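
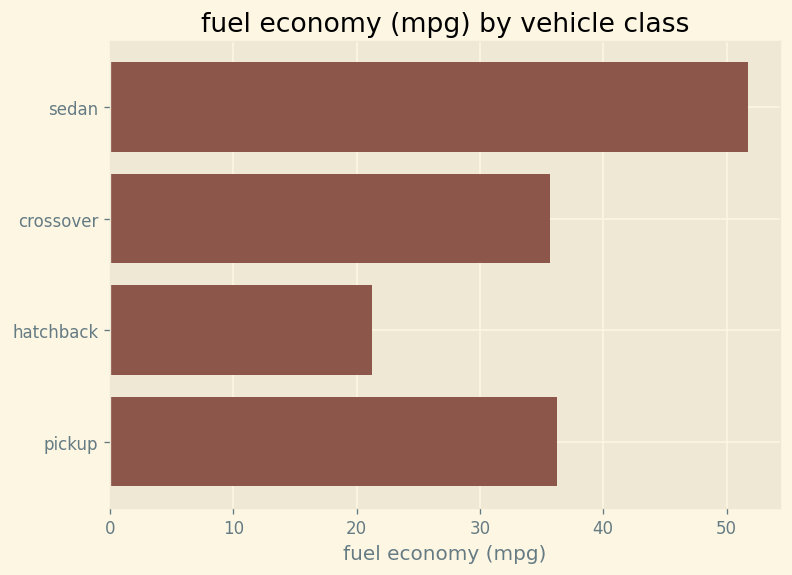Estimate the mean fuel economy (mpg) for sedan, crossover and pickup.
(50 + 35 + 35) / 3 ≈ 40.

≈ 40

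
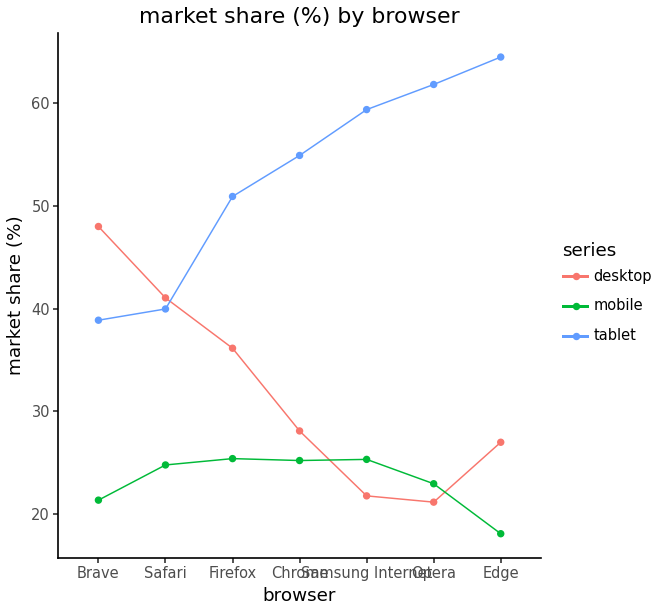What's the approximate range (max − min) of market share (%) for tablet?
≈ 25

Max Edge ≈ 65, min Brave ≈ 40; range ≈ 25.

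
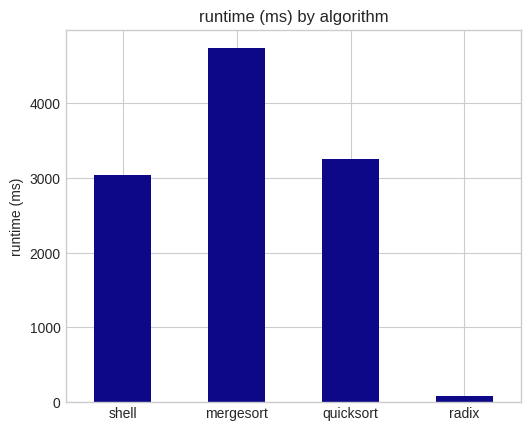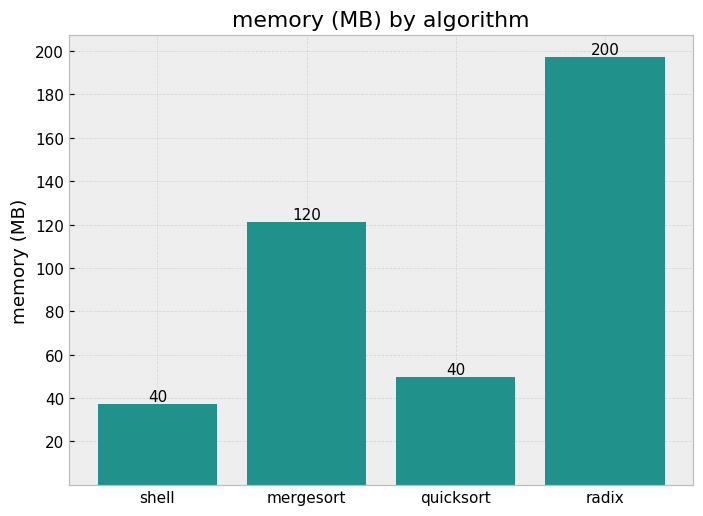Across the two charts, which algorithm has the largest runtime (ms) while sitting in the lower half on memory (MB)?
quicksort

Chart 2 median memory (MB) ≈ 80; below-median algorithms: shell, quicksort. Among those, quicksort has the highest runtime (ms) (≈ 3500).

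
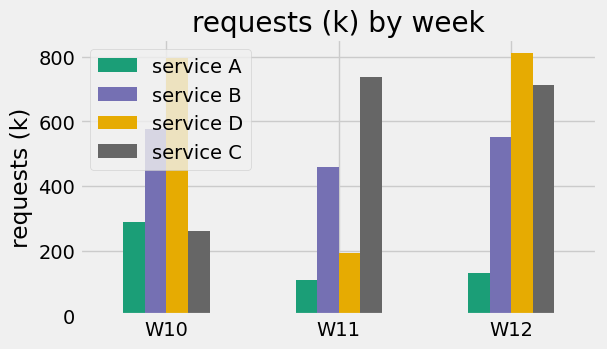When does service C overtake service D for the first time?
W11

W10: service C ≈ 300 vs service D ≈ 800 (not yet); W11: service C ≈ 700 vs service D ≈ 200 (first crossover).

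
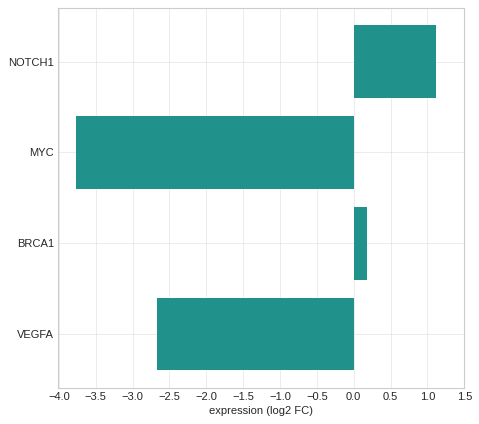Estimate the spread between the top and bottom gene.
≈ 5.0

Max NOTCH1 ≈ 1.0, min MYC ≈ -4.0; range ≈ 5.0.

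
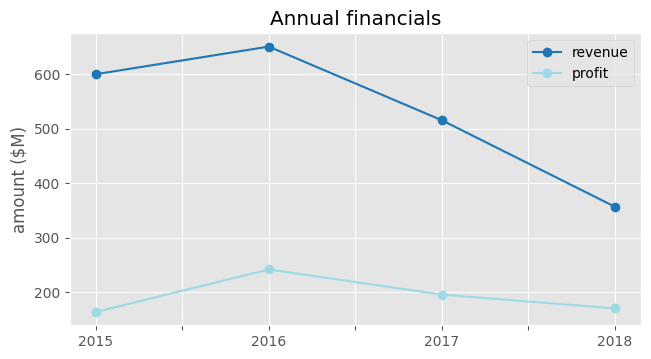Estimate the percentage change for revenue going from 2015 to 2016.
2015 ≈ 600, 2016 ≈ 650; (650 − 600) / 600 ≈ +8.3%.

≈ +8.3%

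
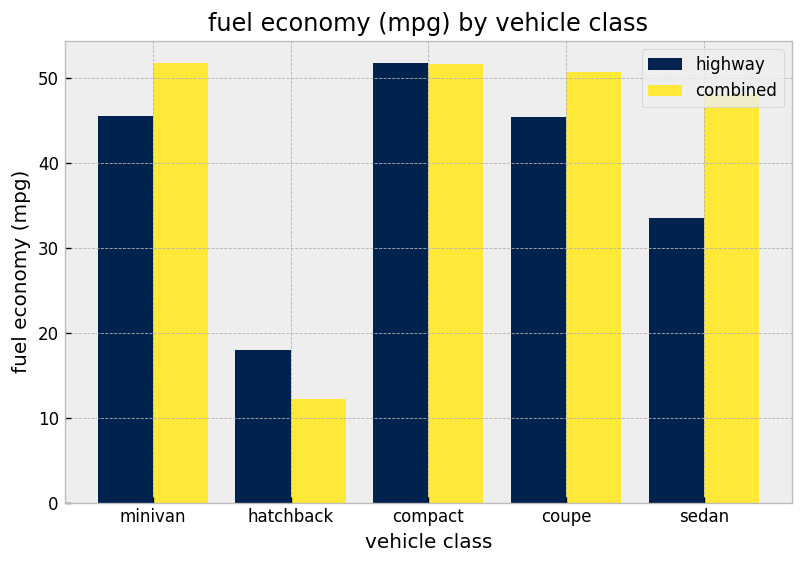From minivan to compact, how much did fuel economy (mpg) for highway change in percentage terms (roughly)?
minivan ≈ 45, compact ≈ 50; (50 − 45) / 45 ≈ +11.1%.

≈ +11.1%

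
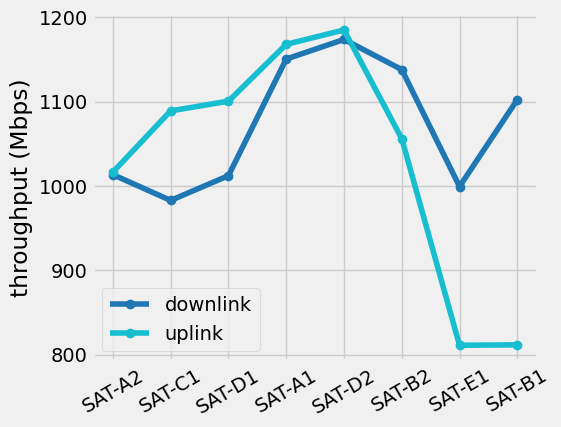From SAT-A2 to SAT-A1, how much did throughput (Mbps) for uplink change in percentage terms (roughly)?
≈ +15%

SAT-A2 ≈ 1000, SAT-A1 ≈ 1150; (1150 − 1000) / 1000 ≈ +15%.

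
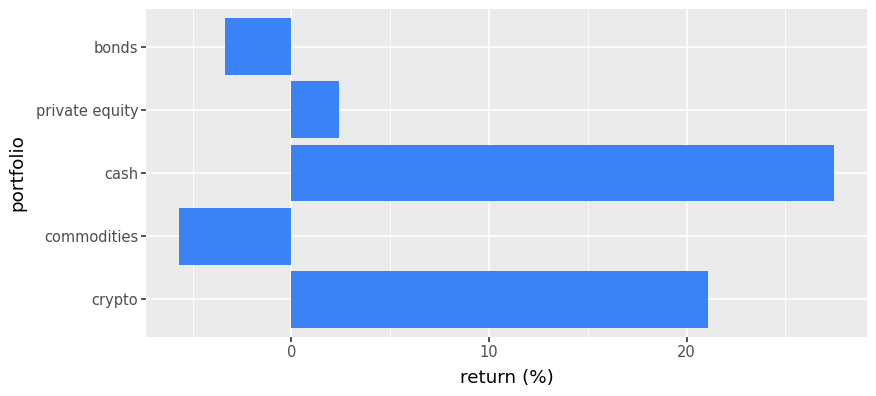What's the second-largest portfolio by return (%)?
Top 3: cash ≈ 25, crypto ≈ 20, private equity ≈ 0.

crypto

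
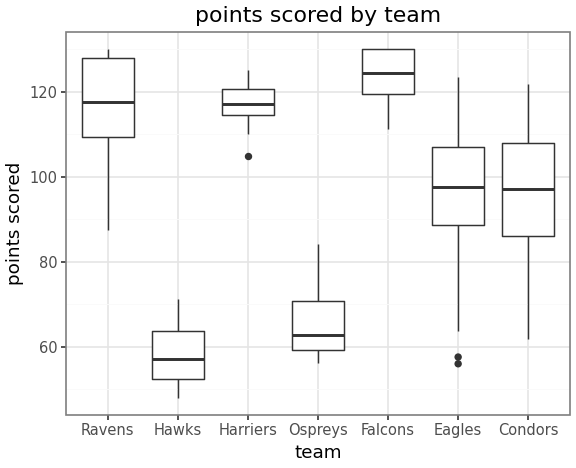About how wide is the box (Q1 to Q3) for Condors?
Q3 ≈ 110, Q1 ≈ 90; IQR ≈ 20.

≈ 20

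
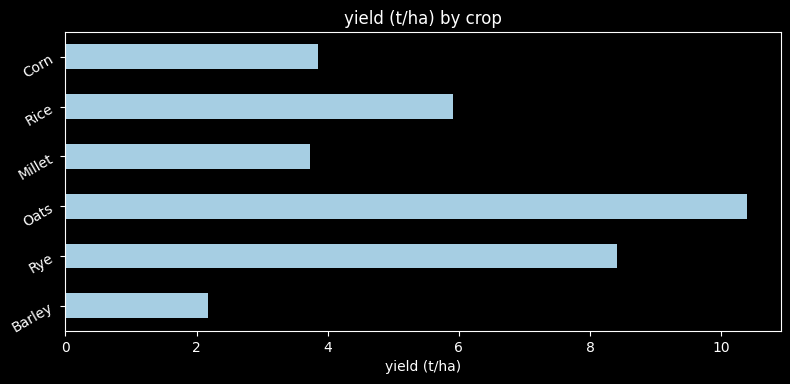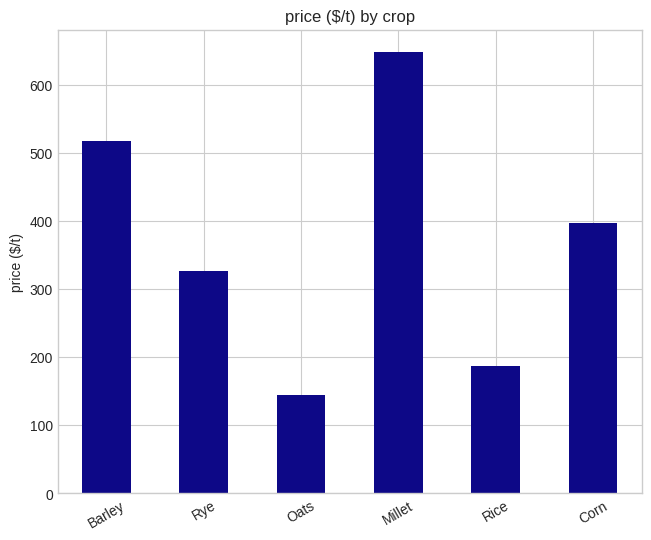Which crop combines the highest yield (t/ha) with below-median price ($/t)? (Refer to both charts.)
Oats

Chart 2 median price ($/t) ≈ 400; below-median crops: Rye, Oats, Rice. Among those, Oats has the highest yield (t/ha) (≈ 10).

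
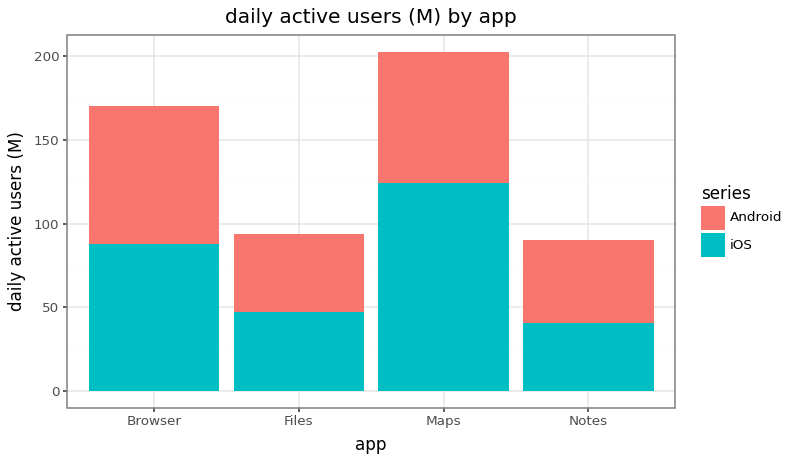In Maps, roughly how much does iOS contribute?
iOS top ≈ 120, bottom ≈ 0; segment ≈ 120.

≈ 120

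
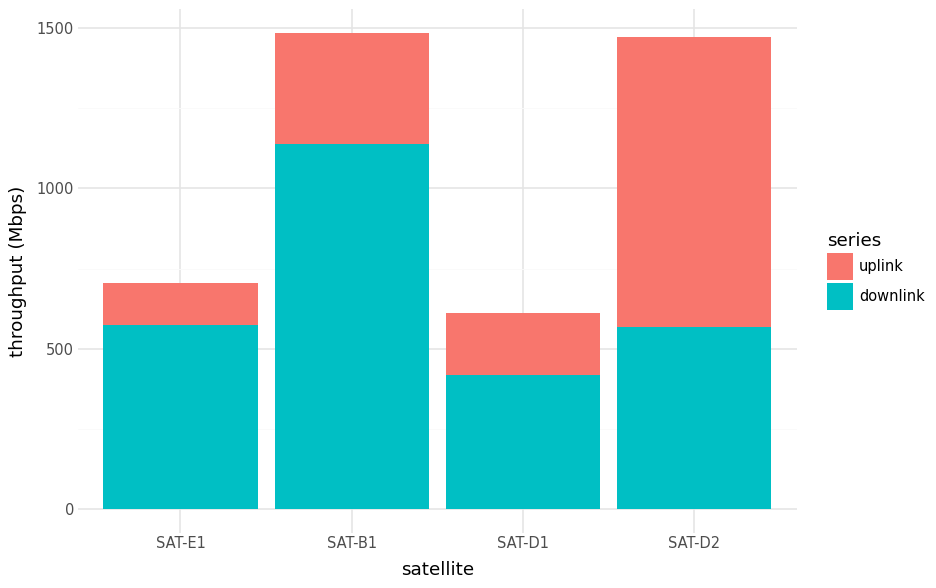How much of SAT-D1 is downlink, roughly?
downlink top ≈ 400, bottom ≈ 0; segment ≈ 400.

≈ 400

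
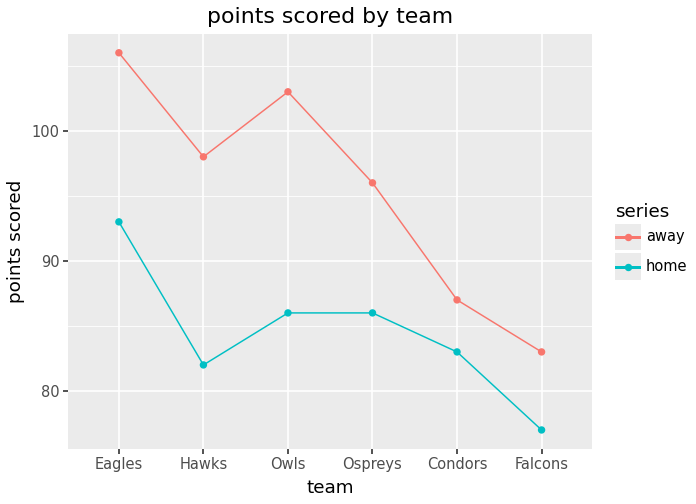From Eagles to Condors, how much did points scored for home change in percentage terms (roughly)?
Eagles ≈ 95, Condors ≈ 85; (85 − 95) / 95 ≈ -10.5%.

≈ -10.5%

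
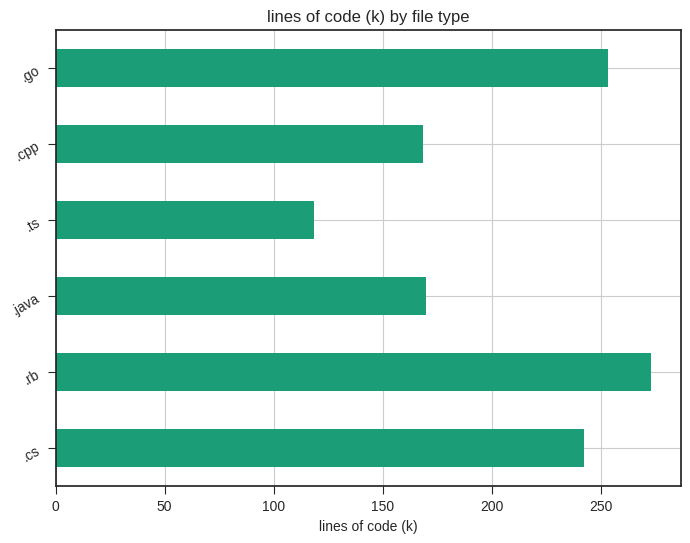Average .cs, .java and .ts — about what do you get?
(250 + 175 + 125) / 3 ≈ 183.

≈ 183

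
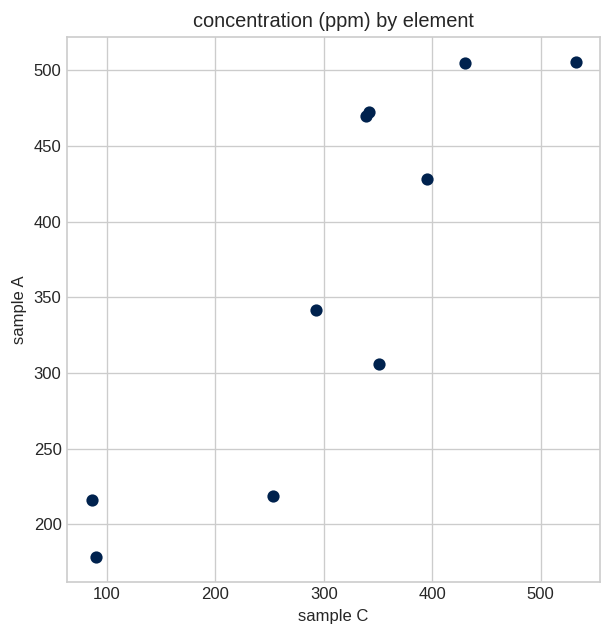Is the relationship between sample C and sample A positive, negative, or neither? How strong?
Points are positively correlated; strong (|r| ≈ 0.9).

positive, strong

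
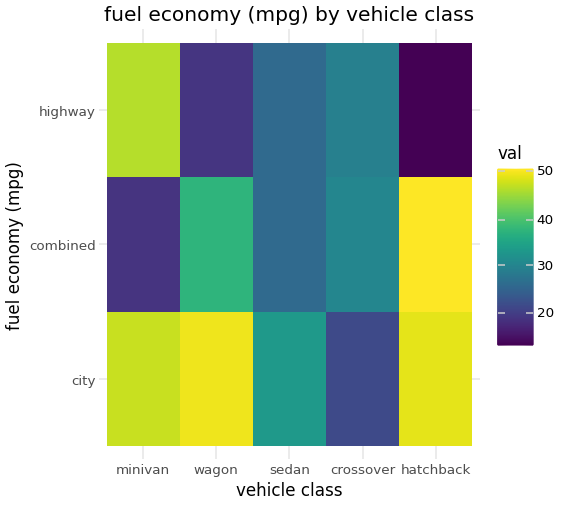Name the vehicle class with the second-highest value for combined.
wagon

Top 3 for combined: hatchback ≈ 50, wagon ≈ 35, crossover ≈ 30.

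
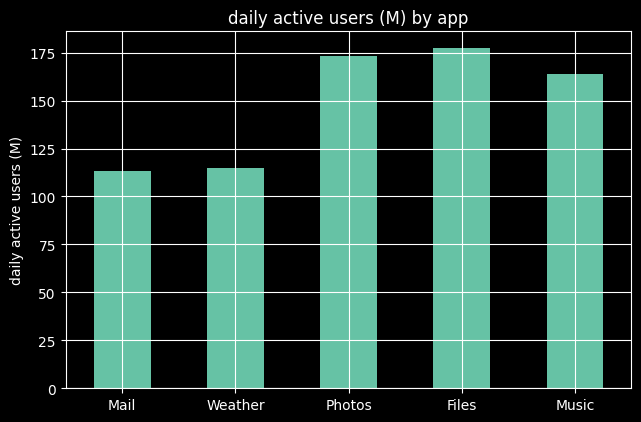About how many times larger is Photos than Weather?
Photos ≈ 180, Weather ≈ 120; 180/120 ≈ 1.5.

≈ 1.5×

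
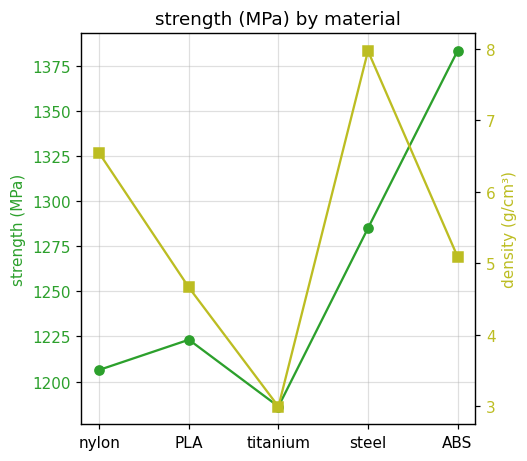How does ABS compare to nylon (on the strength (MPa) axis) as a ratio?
≈ 1.15×

ABS ≈ 1380, nylon ≈ 1200; 1380/1200 ≈ 1.15.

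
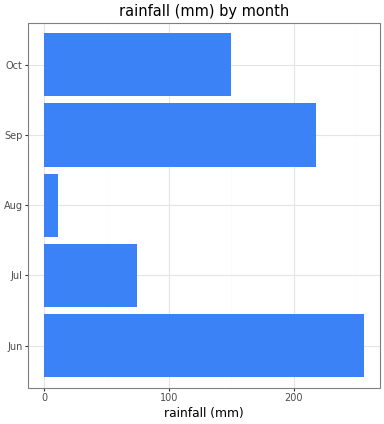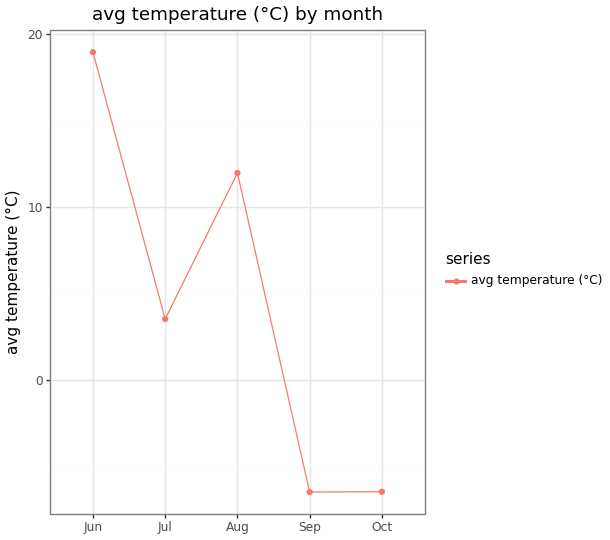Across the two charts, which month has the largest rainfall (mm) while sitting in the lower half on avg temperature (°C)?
Chart 2 median avg temperature (°C) ≈ 4; below-median months: Sep, Oct. Among those, Sep has the highest rainfall (mm) (≈ 225).

Sep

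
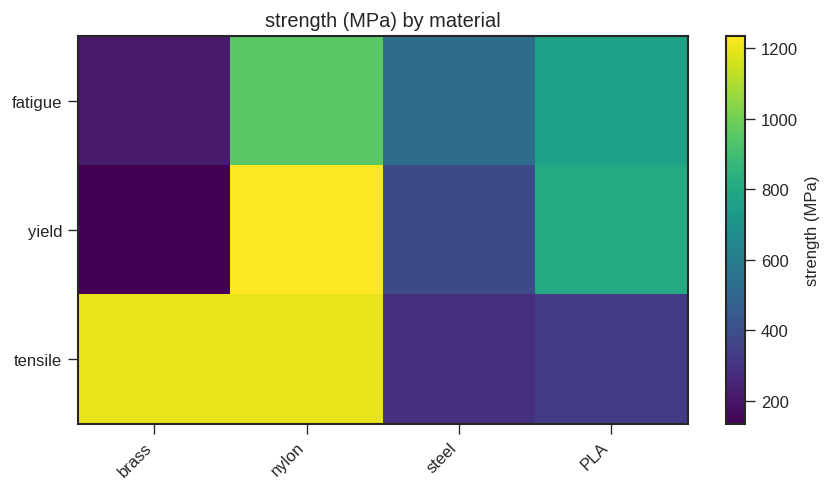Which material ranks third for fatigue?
steel

Top 4 for fatigue: nylon ≈ 1000, PLA ≈ 800, steel ≈ 500, brass ≈ 200.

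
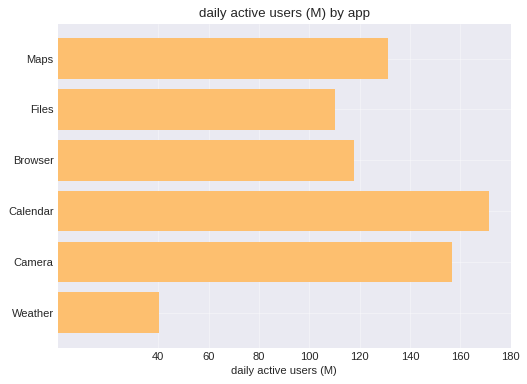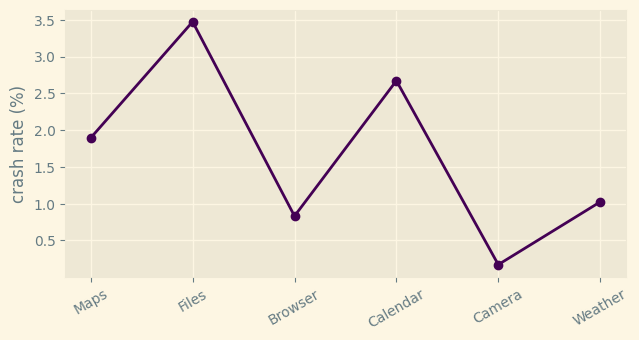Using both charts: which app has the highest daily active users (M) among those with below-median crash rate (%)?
Chart 2 median crash rate (%) ≈ 1.5; below-median apps: Browser, Camera, Weather. Among those, Camera has the highest daily active users (M) (≈ 160).

Camera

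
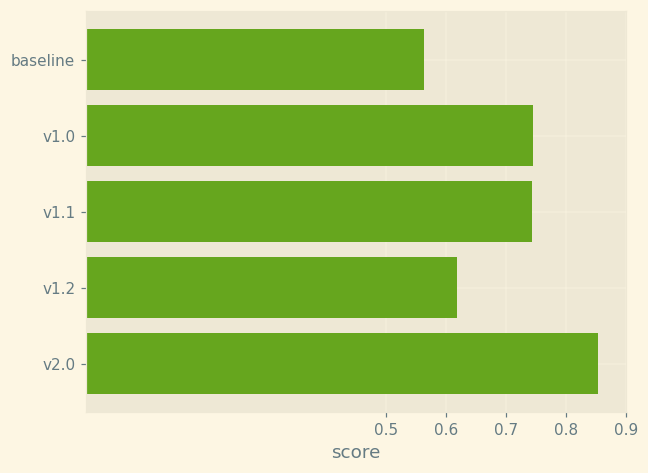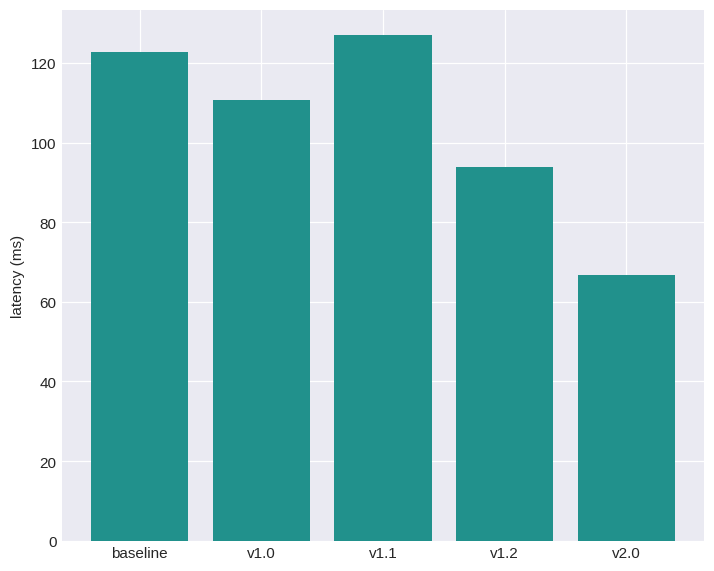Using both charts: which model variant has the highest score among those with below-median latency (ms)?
Chart 2 median latency (ms) ≈ 120; below-median model variants: v1.2, v2.0. Among those, v2.0 has the highest score (≈ 0.9).

v2.0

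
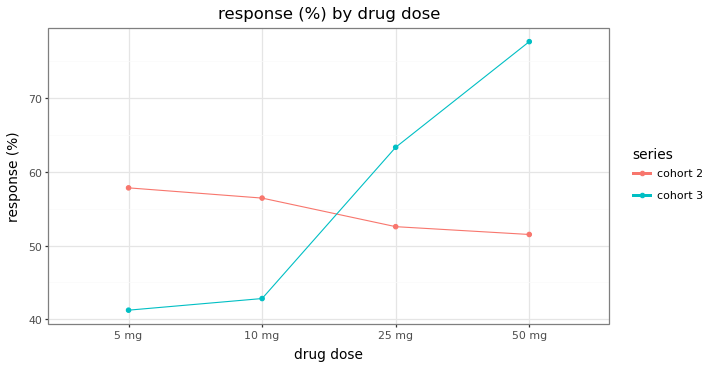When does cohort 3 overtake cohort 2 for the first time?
10 mg: cohort 3 ≈ 45 vs cohort 2 ≈ 55 (not yet); 25 mg: cohort 3 ≈ 65 vs cohort 2 ≈ 55 (first crossover).

25 mg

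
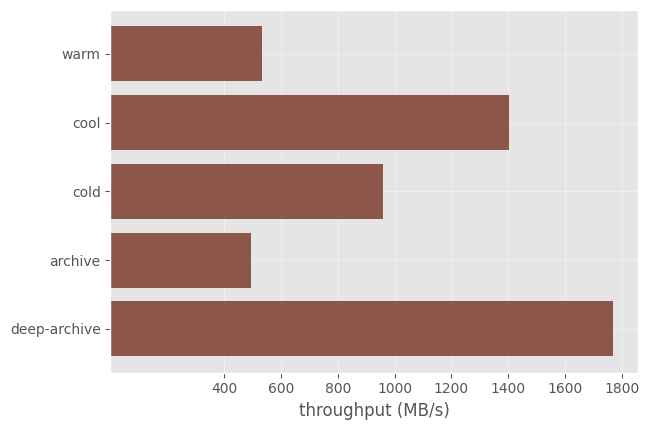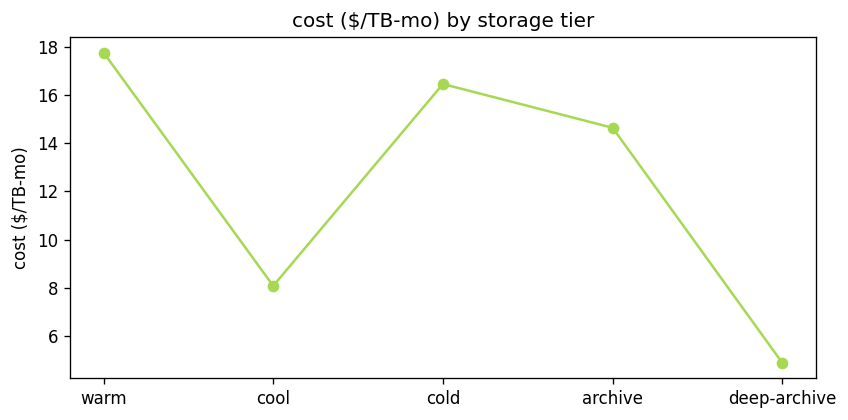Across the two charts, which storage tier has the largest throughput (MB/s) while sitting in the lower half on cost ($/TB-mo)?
deep-archive

Chart 2 median cost ($/TB-mo) ≈ 14; below-median storage tiers: cool, deep-archive. Among those, deep-archive has the highest throughput (MB/s) (≈ 1800).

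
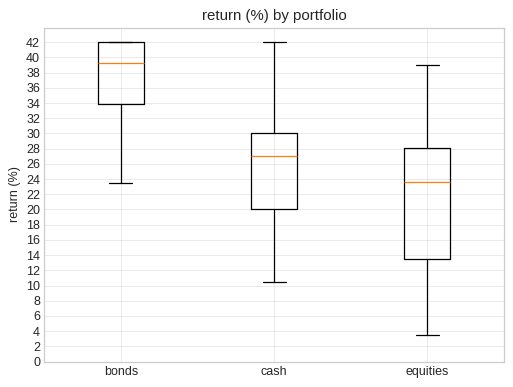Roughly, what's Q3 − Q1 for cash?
≈ 10

Q3 ≈ 30, Q1 ≈ 20; IQR ≈ 10.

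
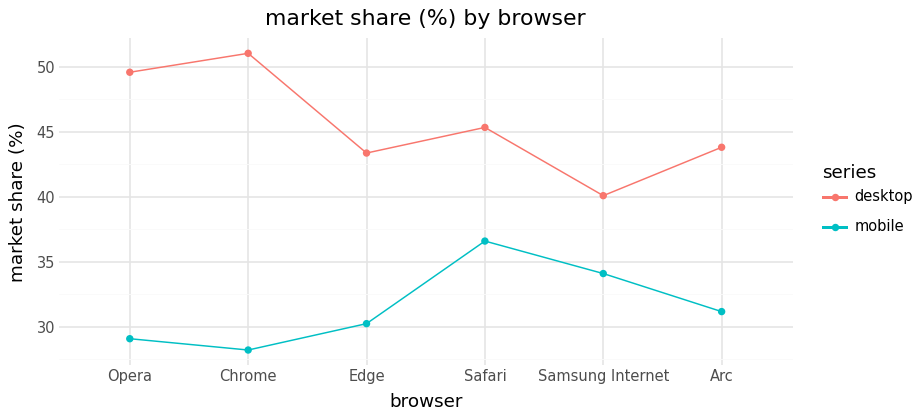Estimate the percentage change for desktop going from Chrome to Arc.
≈ -15.4%

Chrome ≈ 52, Arc ≈ 44; (44 − 52) / 52 ≈ -15.4%.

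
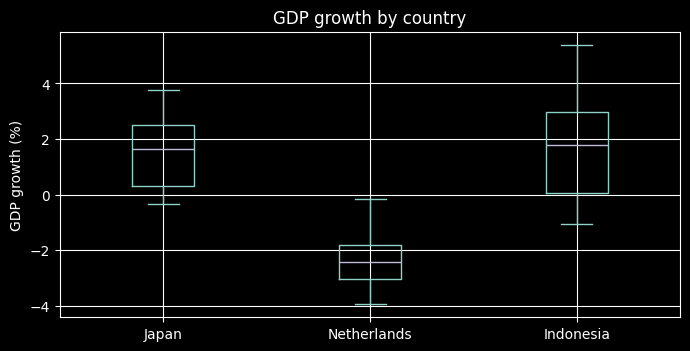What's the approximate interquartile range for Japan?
Q3 ≈ 2.5, Q1 ≈ 0.5; IQR ≈ 2.0.

≈ 2.0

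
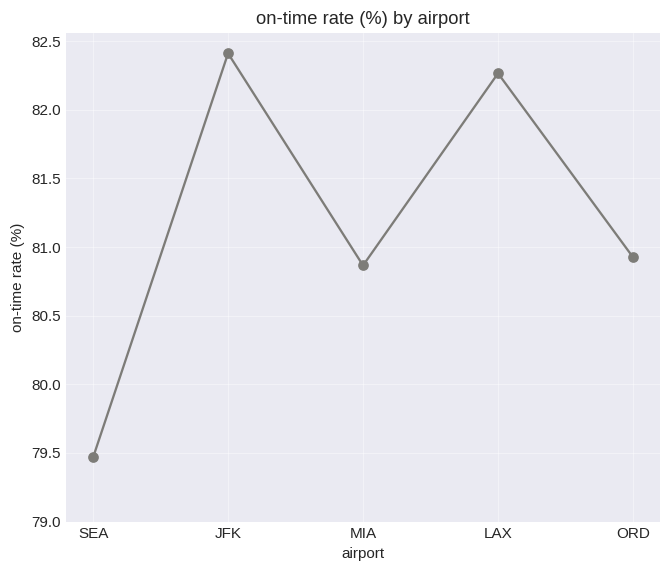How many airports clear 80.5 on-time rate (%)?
Above 80.5: JFK, MIA, LAX, ORD.

4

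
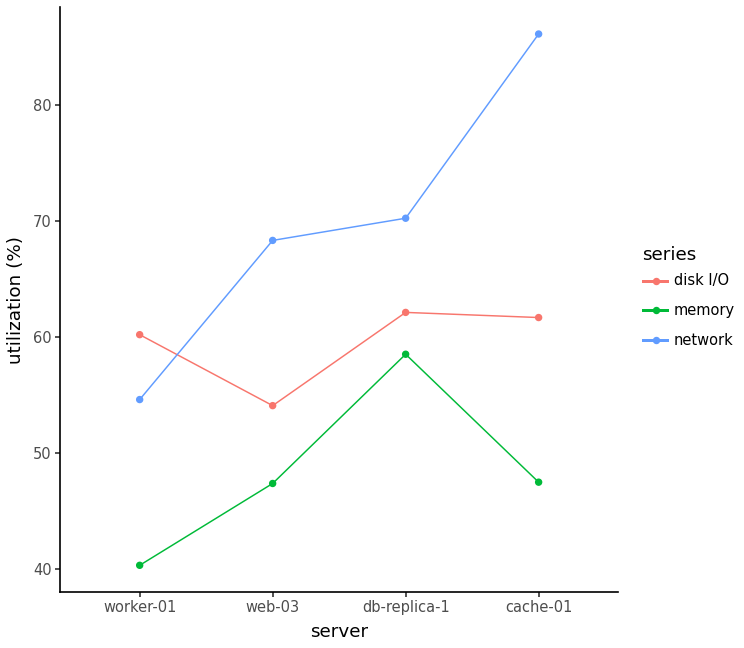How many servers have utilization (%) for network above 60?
3

Above 60: web-03, db-replica-1, cache-01.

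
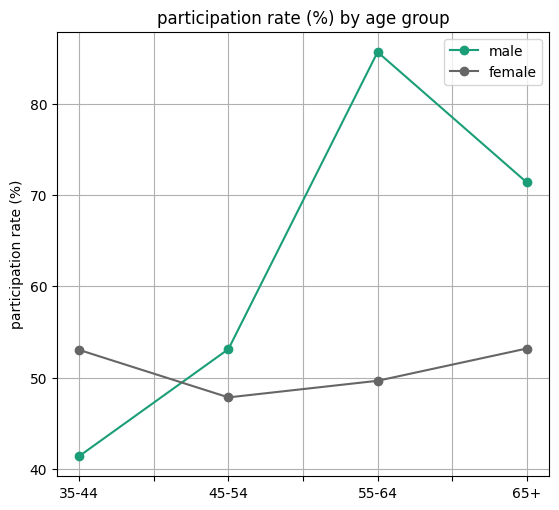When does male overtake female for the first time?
45-54

35-44: male ≈ 40 vs female ≈ 55 (not yet); 45-54: male ≈ 55 vs female ≈ 50 (first crossover).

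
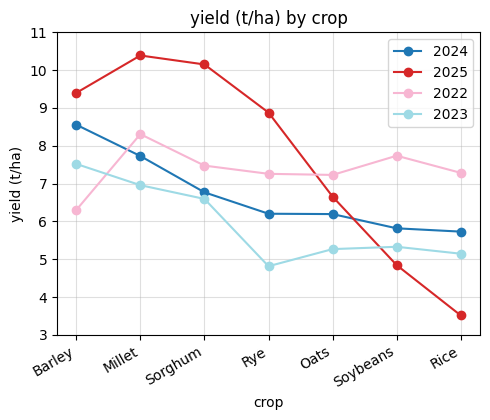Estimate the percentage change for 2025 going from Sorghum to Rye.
≈ -10%

Sorghum ≈ 10, Rye ≈ 9; (9 − 10) / 10 ≈ -10%.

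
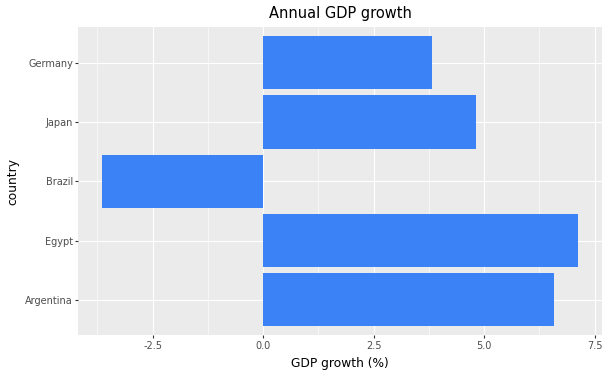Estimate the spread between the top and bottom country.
≈ 11

Max Egypt ≈ 7, min Brazil ≈ -4; range ≈ 11.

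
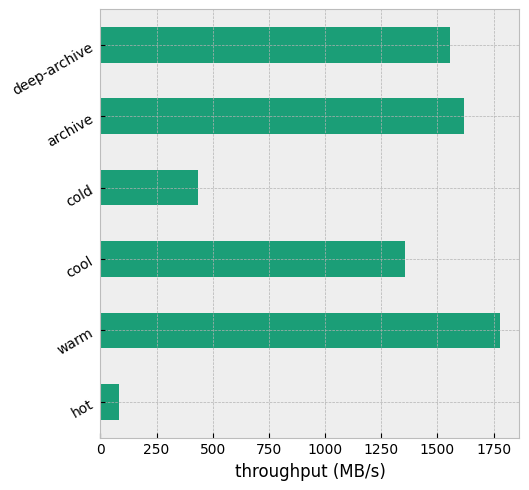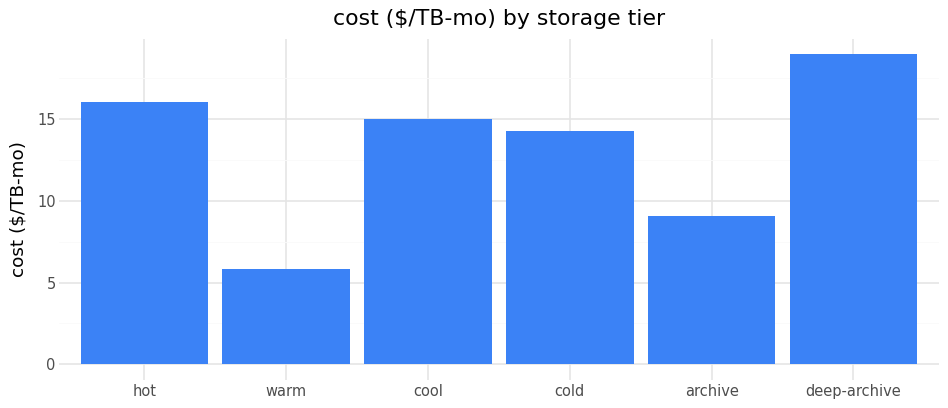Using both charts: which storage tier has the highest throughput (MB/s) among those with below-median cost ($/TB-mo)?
warm

Chart 2 median cost ($/TB-mo) ≈ 14; below-median storage tiers: warm, cold, archive. Among those, warm has the highest throughput (MB/s) (≈ 1800).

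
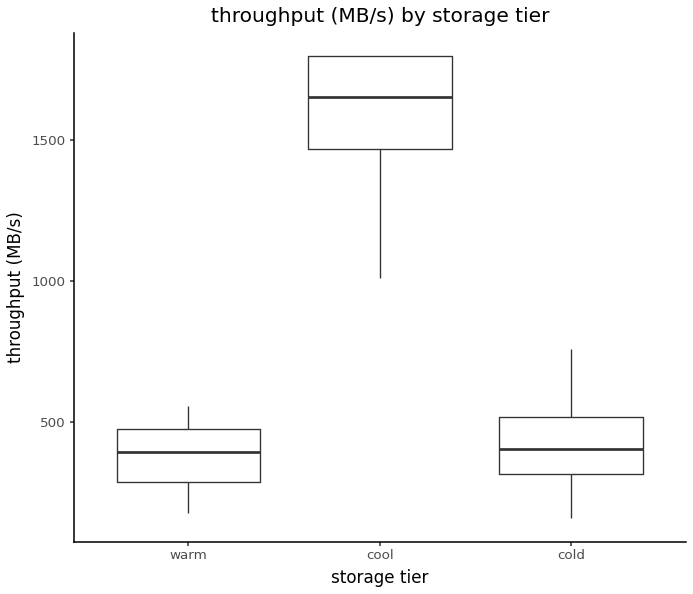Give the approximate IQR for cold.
Q3 ≈ 600, Q1 ≈ 400; IQR ≈ 200.

≈ 200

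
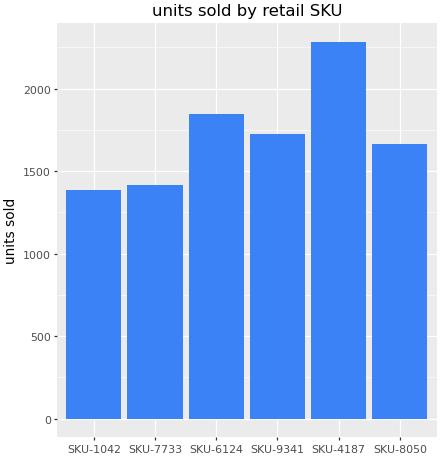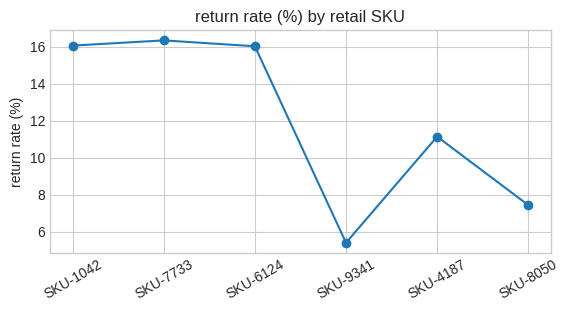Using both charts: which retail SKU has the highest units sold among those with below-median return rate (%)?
SKU-4187

Chart 2 median return rate (%) ≈ 14; below-median retail SKUs: SKU-9341, SKU-4187, SKU-8050. Among those, SKU-4187 has the highest units sold (≈ 2500).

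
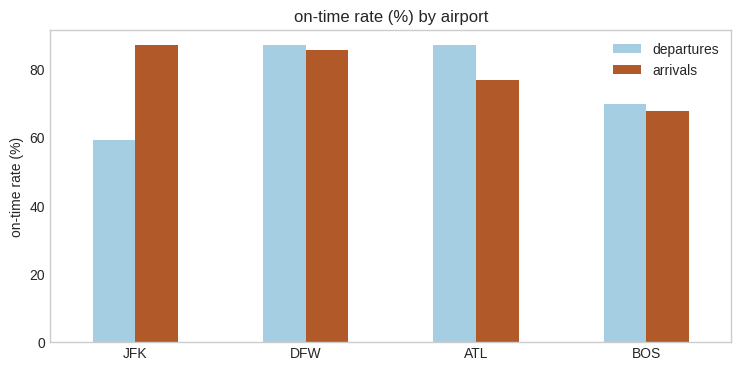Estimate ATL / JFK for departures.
≈ 1.5×

ATL ≈ 90, JFK ≈ 60; 90/60 ≈ 1.5.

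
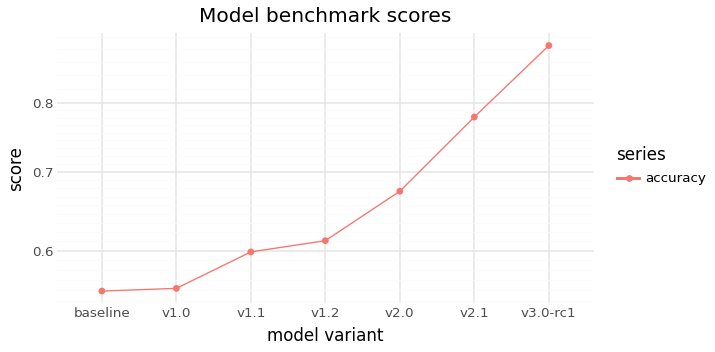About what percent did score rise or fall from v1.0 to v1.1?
≈ +9.1%

v1.0 ≈ 0.55, v1.1 ≈ 0.60; (0.60 − 0.55) / 0.55 ≈ +9.1%.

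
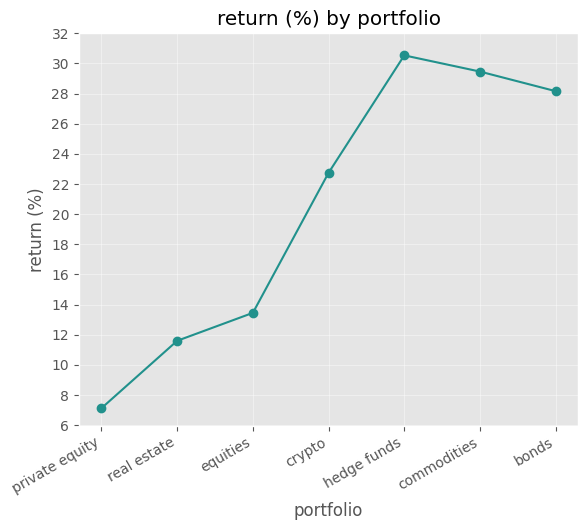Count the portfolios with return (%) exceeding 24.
Above 24: hedge funds, commodities, bonds.

3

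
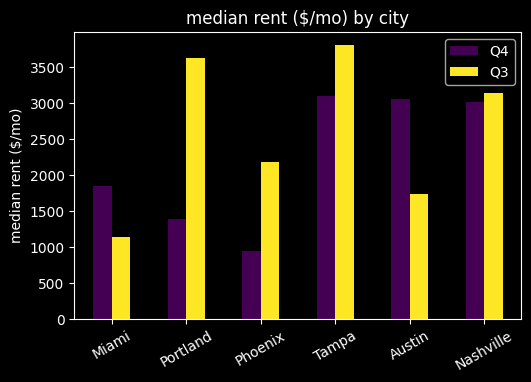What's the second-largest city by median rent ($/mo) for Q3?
Top 3 for Q3: Tampa ≈ 4000, Portland ≈ 3500, Nashville ≈ 3000.

Portland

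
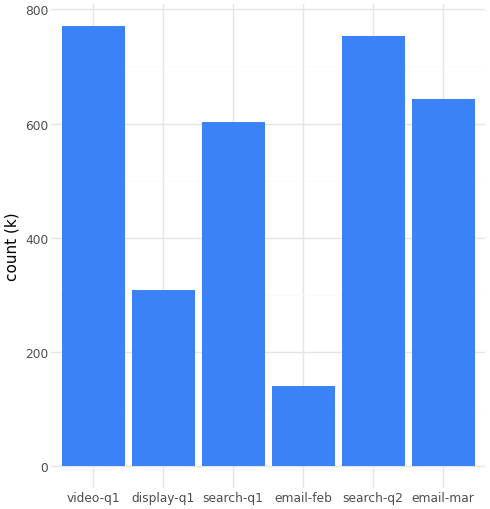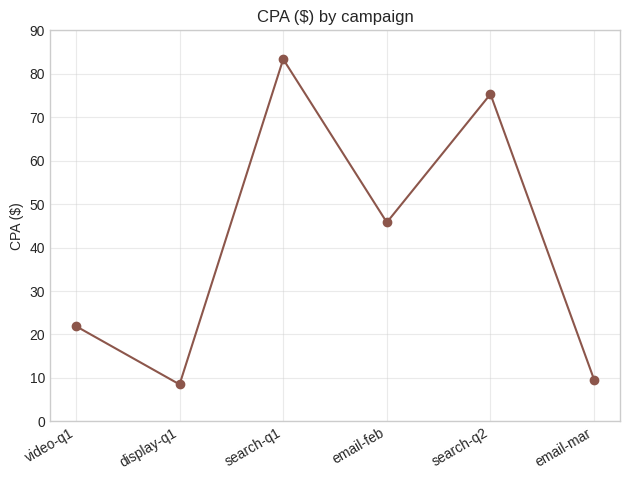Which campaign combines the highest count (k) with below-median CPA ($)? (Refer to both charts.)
video-q1

Chart 2 median CPA ($) ≈ 30; below-median campaigns: video-q1, display-q1, email-mar. Among those, video-q1 has the highest count (k) (≈ 800).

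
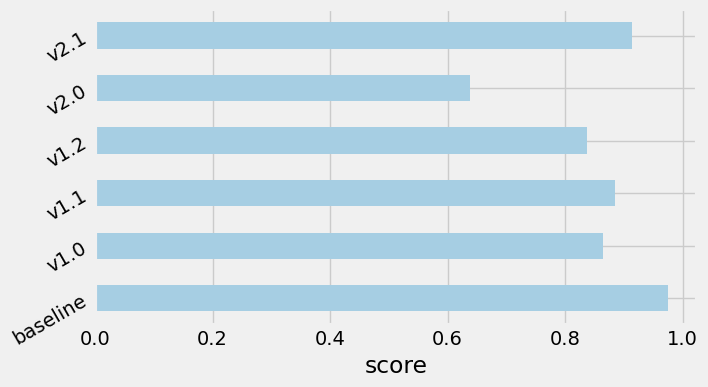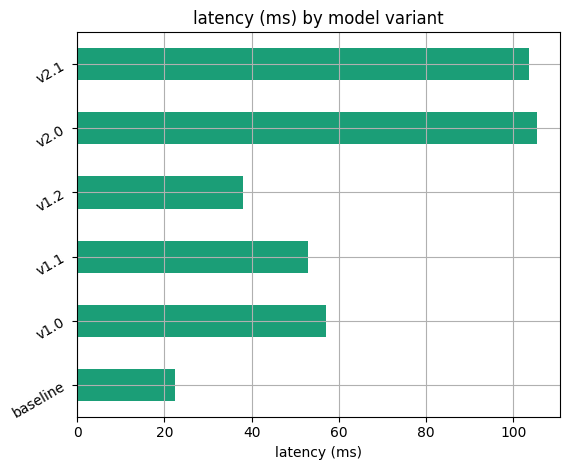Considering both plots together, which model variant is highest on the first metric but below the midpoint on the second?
Chart 2 median latency (ms) ≈ 50; below-median model variants: baseline, v1.1, v1.2. Among those, baseline has the highest score (≈ 1).

baseline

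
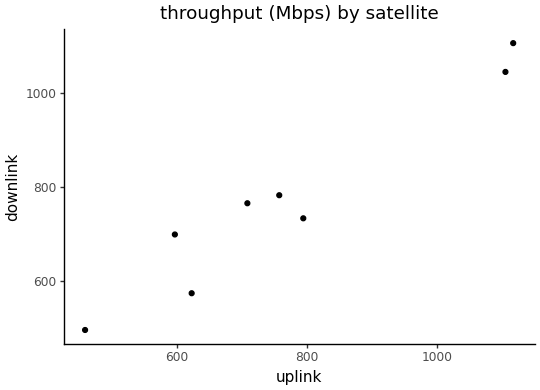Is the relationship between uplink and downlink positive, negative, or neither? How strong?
positive, strong

Points are positively correlated; strong (|r| ≈ 1.0).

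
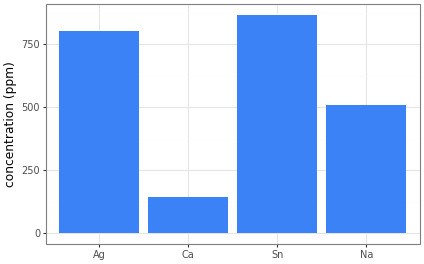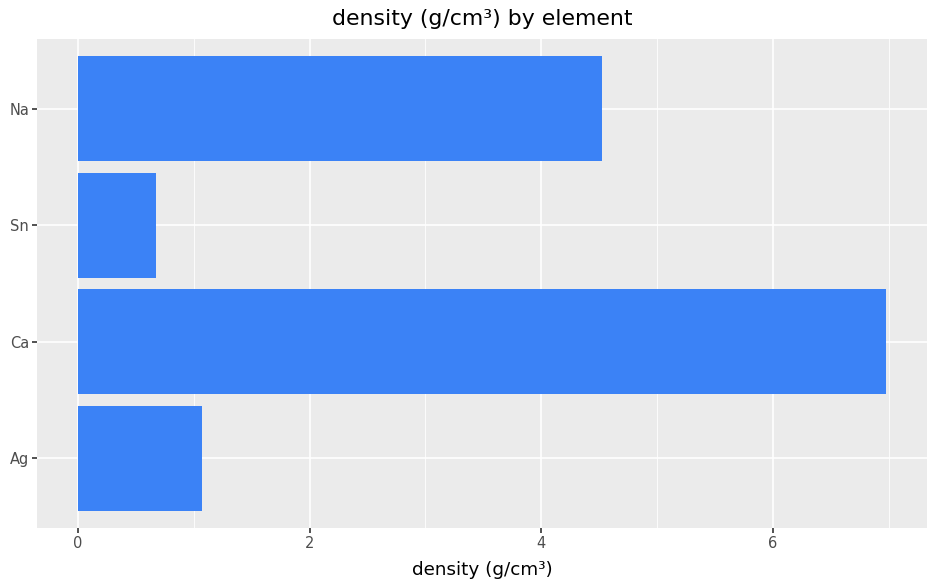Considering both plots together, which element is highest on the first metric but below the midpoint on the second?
Chart 2 median density (g/cm³) ≈ 3; below-median elements: Ag, Sn. Among those, Sn has the highest concentration (ppm) (≈ 900).

Sn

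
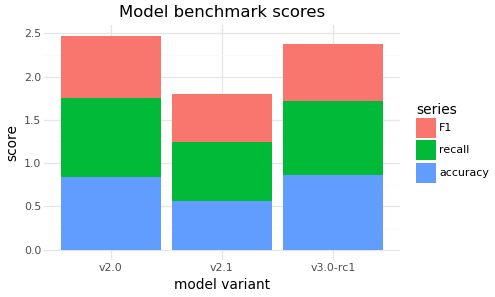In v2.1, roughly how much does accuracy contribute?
accuracy top ≈ 0.5, bottom ≈ 0.0; segment ≈ 0.5.

≈ 0.5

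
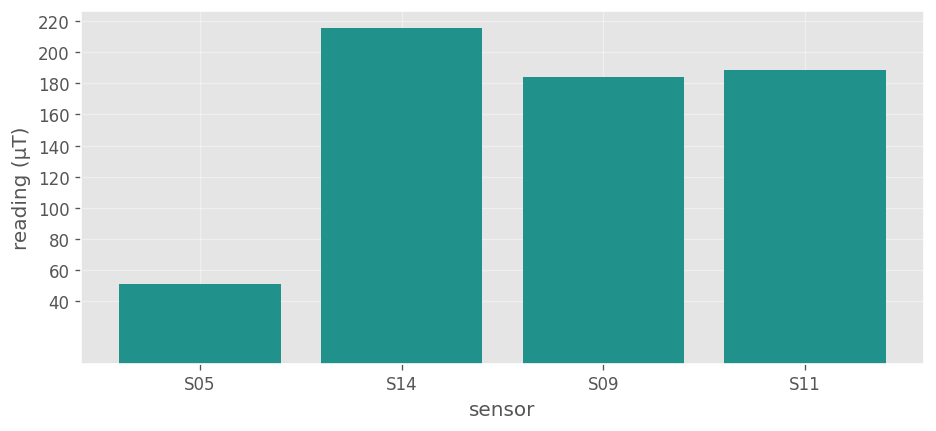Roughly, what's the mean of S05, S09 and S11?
(60 + 180 + 180) / 3 ≈ 140.

≈ 140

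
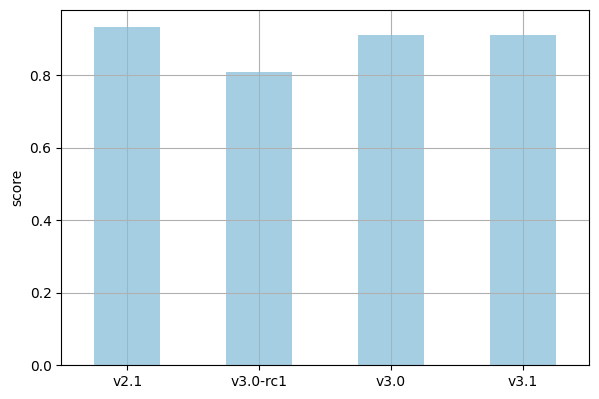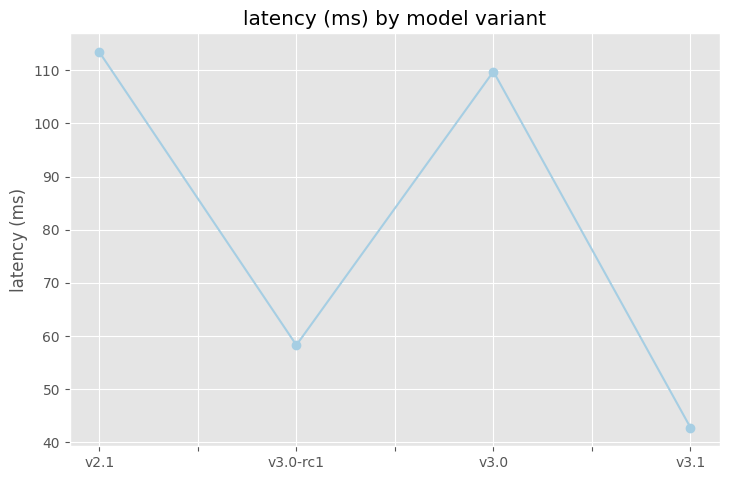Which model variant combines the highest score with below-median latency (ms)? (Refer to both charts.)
Chart 2 median latency (ms) ≈ 80; below-median model variants: v3.0-rc1, v3.1. Among those, v3.1 has the highest score (≈ 0.9).

v3.1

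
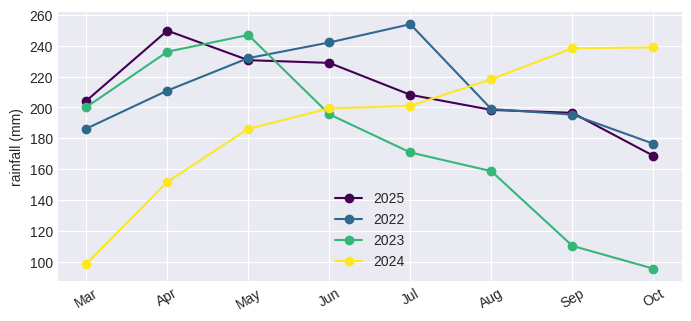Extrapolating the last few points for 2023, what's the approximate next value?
Last three: 160, 120, 100 → slope ≈ -30/step → next ≈ 70.

≈ 70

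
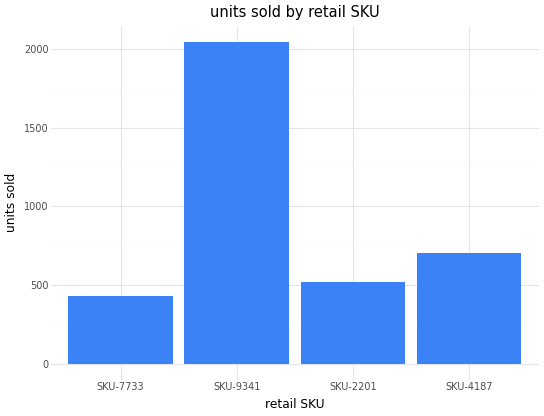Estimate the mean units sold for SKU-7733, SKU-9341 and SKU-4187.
≈ 1067

(400 + 2000 + 800) / 3 ≈ 1067.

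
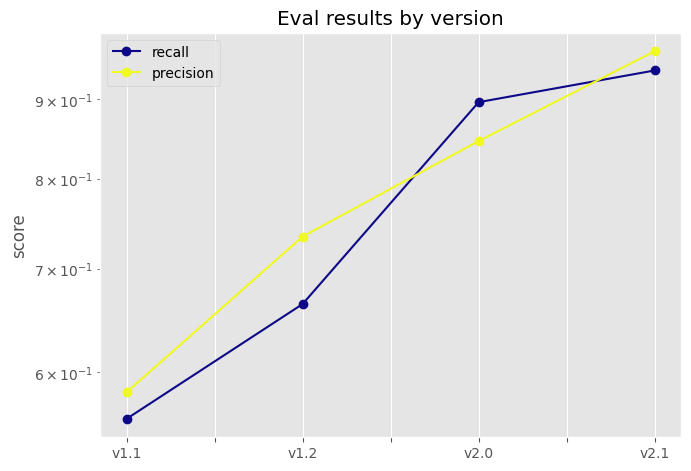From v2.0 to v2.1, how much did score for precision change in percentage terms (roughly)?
≈ +11.8%

v2.0 ≈ 0.85, v2.1 ≈ 0.95; (0.95 − 0.85) / 0.85 ≈ +11.8%.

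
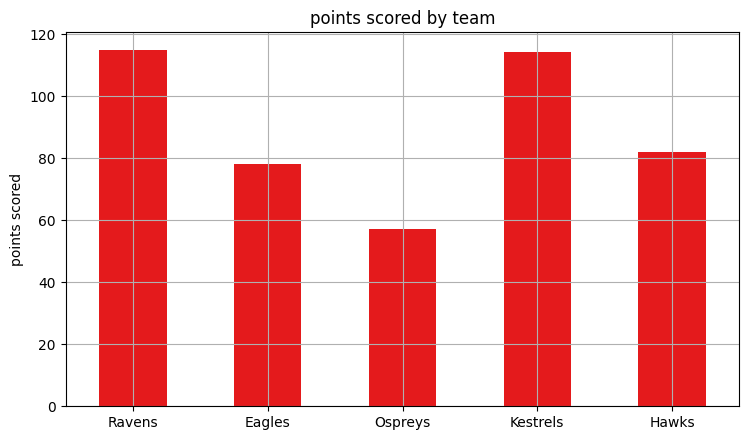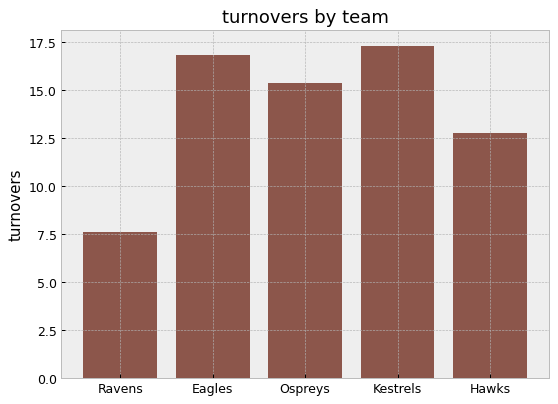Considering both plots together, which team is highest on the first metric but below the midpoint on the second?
Chart 2 median turnovers ≈ 16; below-median teams: Ravens, Hawks. Among those, Ravens has the highest points scored (≈ 120).

Ravens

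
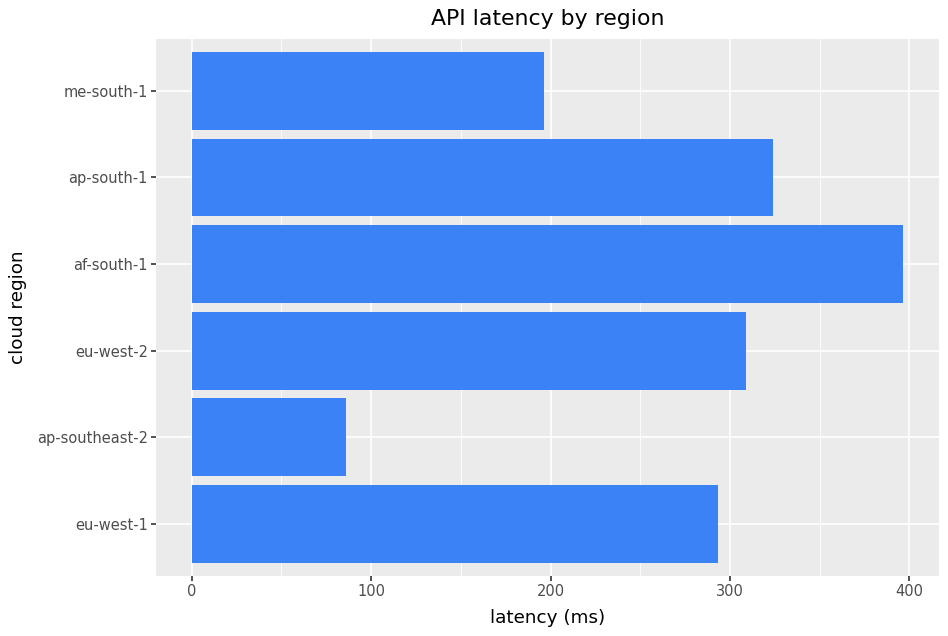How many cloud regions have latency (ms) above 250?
Above 250: eu-west-1, eu-west-2, af-south-1, ap-south-1.

4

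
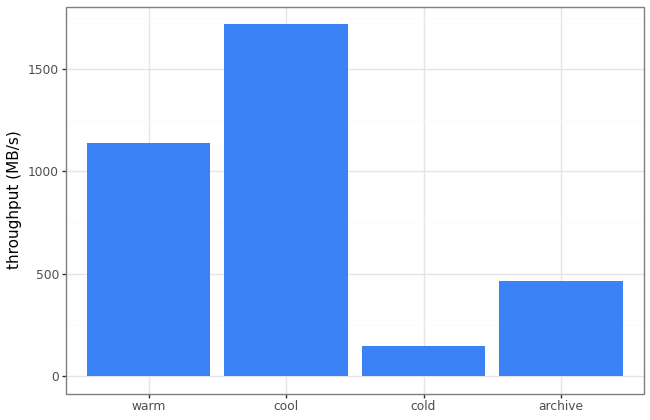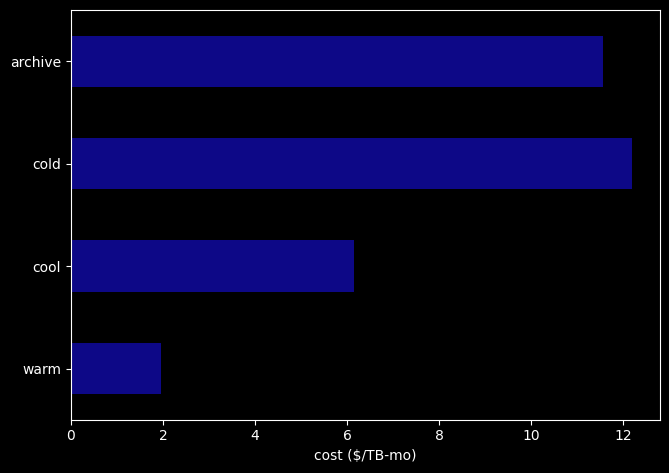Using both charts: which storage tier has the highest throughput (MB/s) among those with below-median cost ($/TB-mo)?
cool

Chart 2 median cost ($/TB-mo) ≈ 8; below-median storage tiers: warm, cool. Among those, cool has the highest throughput (MB/s) (≈ 1800).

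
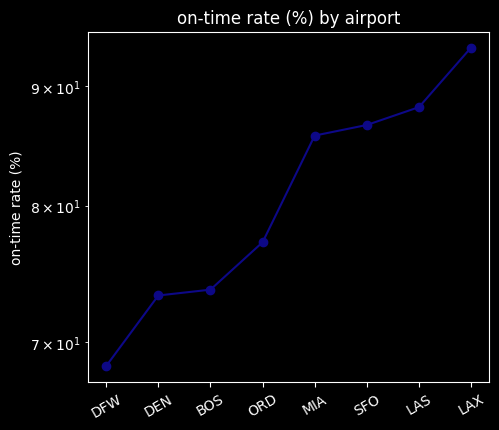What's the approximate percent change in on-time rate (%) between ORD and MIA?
≈ +13.3%

ORD ≈ 75, MIA ≈ 85; (85 − 75) / 75 ≈ +13.3%.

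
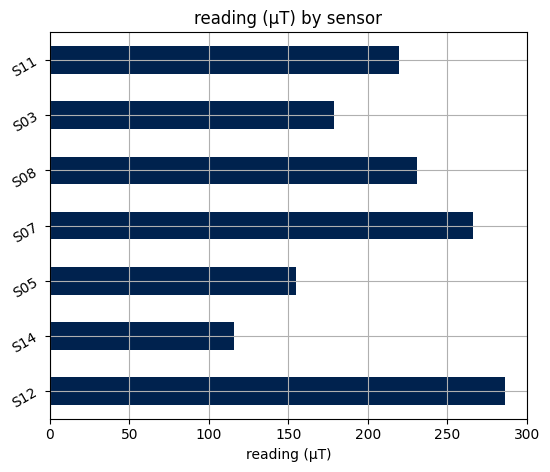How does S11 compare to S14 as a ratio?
S11 ≈ 225, S14 ≈ 125; 225/125 ≈ 1.8.

≈ 1.8×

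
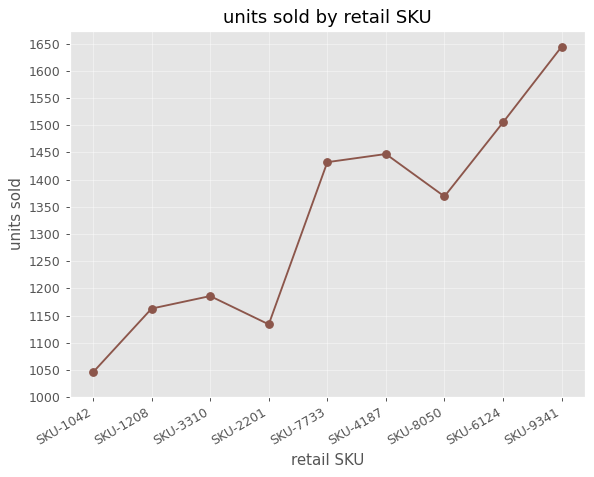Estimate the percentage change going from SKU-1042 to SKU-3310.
≈ +14.3%

SKU-1042 ≈ 1050, SKU-3310 ≈ 1200; (1200 − 1050) / 1050 ≈ +14.3%.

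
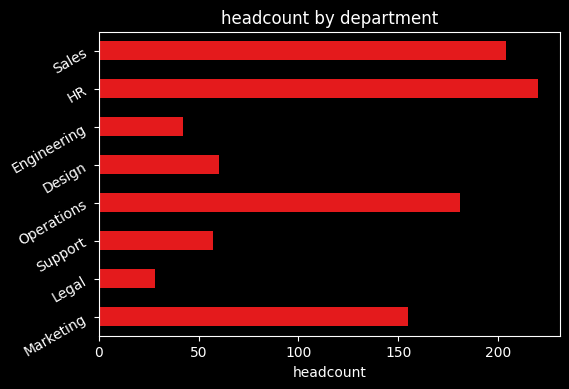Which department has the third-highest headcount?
Top 4: HR ≈ 220, Sales ≈ 200, Operations ≈ 180, Marketing ≈ 160.

Operations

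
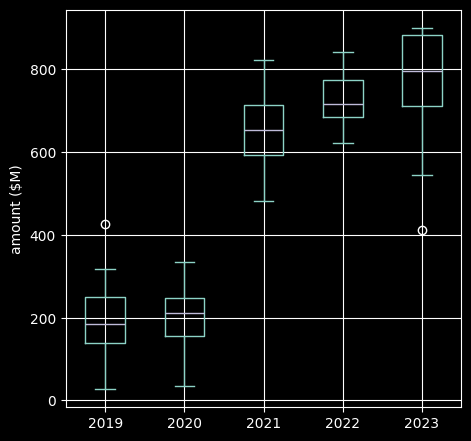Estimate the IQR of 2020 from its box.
≈ 100

Q3 ≈ 250, Q1 ≈ 150; IQR ≈ 100.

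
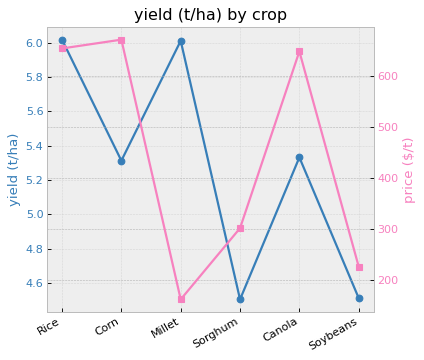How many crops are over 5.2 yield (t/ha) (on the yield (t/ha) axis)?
Above 5.2: Rice, Corn, Millet, Canola.

4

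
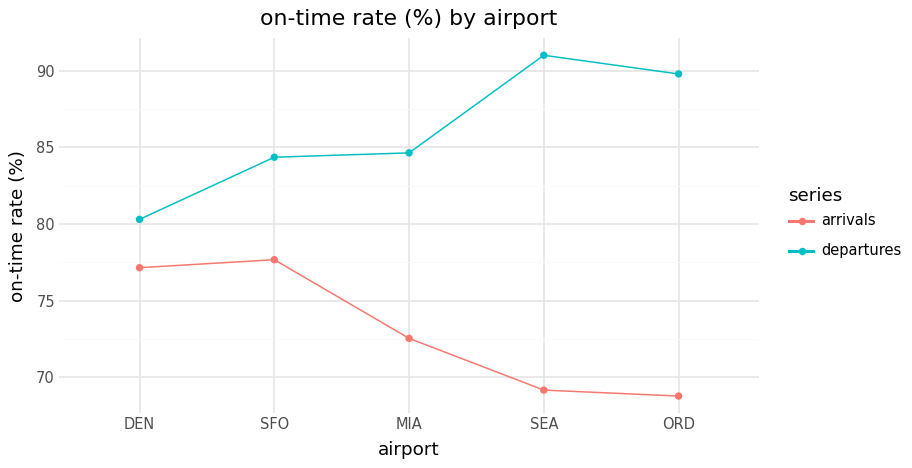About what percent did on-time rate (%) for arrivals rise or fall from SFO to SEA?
SFO ≈ 78, SEA ≈ 70; (70 − 78) / 78 ≈ -10.3%.

≈ -10.3%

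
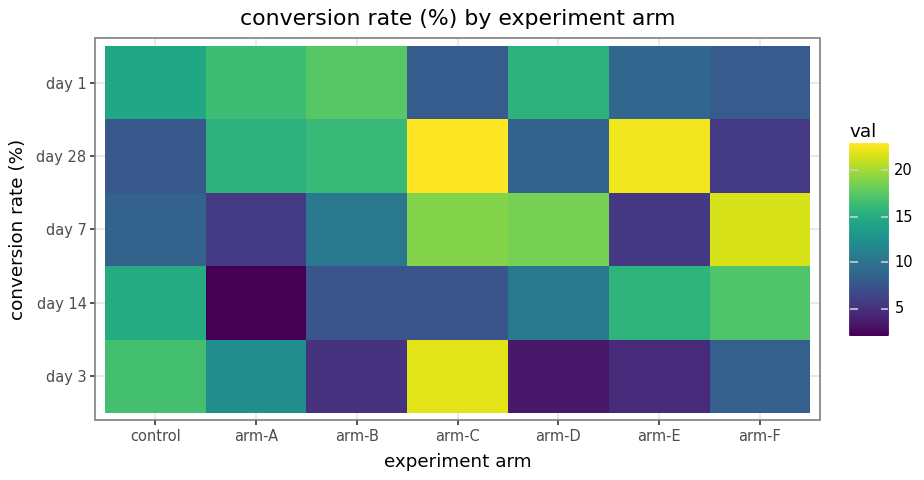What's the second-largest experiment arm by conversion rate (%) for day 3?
control

Top 3 for day 3: arm-C ≈ 22, control ≈ 16, arm-A ≈ 12.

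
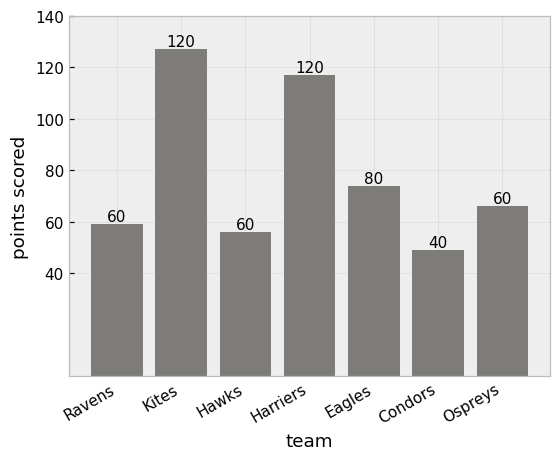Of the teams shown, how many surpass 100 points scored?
2

Above 100: Kites, Harriers.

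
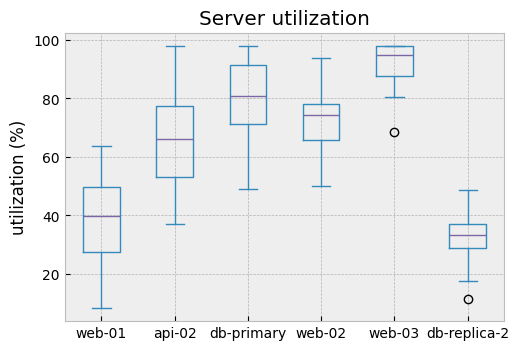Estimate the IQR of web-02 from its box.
Q3 ≈ 80, Q1 ≈ 70; IQR ≈ 10.

≈ 10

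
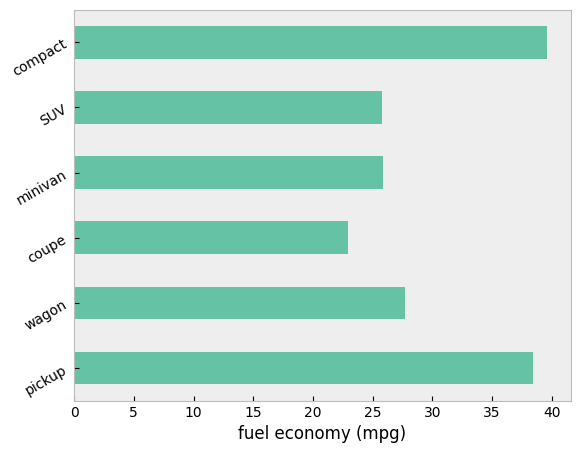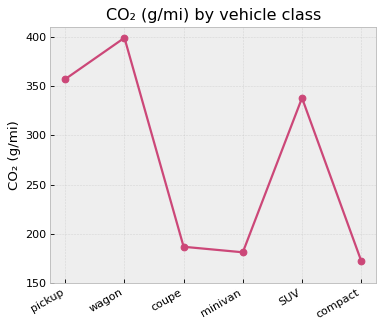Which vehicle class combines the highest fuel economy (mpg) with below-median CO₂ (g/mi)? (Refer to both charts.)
Chart 2 median CO₂ (g/mi) ≈ 250; below-median vehicle classes: coupe, minivan, compact. Among those, compact has the highest fuel economy (mpg) (≈ 40).

compact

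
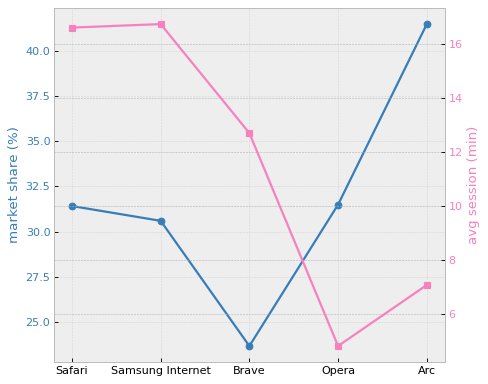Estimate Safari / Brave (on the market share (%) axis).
Safari ≈ 32, Brave ≈ 24; 32/24 ≈ 1.33.

≈ 1.33×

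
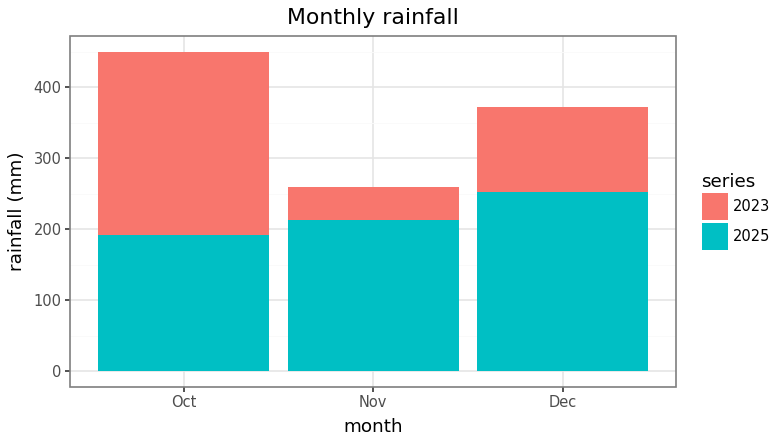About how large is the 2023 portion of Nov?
≈ 50

2023 top ≈ 250, bottom ≈ 200; segment ≈ 50.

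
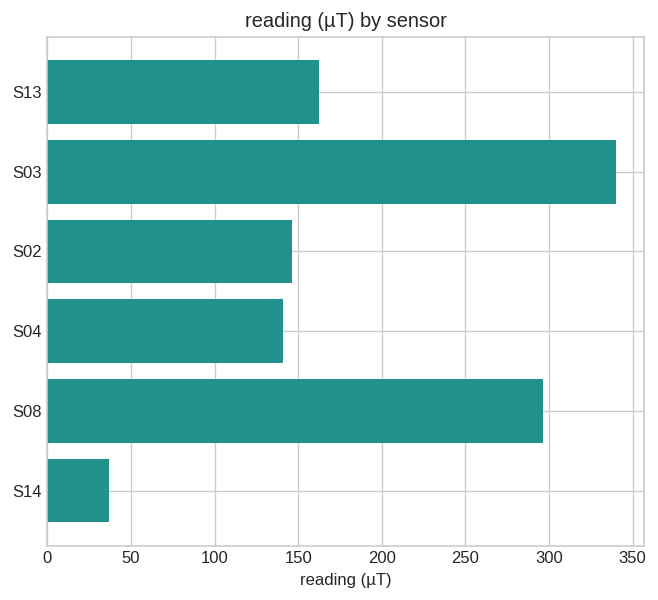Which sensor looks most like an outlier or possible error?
S03 ≈ 350; the rest sit between ≈ 50 and ≈ 300.

S03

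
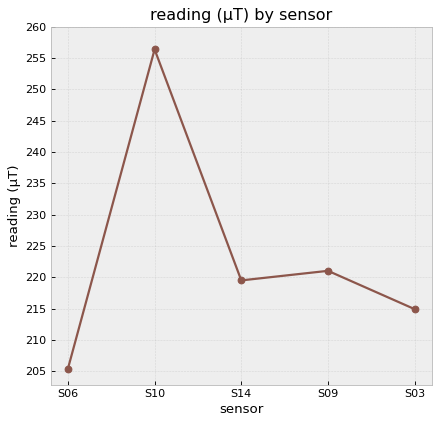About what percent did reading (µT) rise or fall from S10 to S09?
≈ -13.7%

S10 ≈ 255, S09 ≈ 220; (220 − 255) / 255 ≈ -13.7%.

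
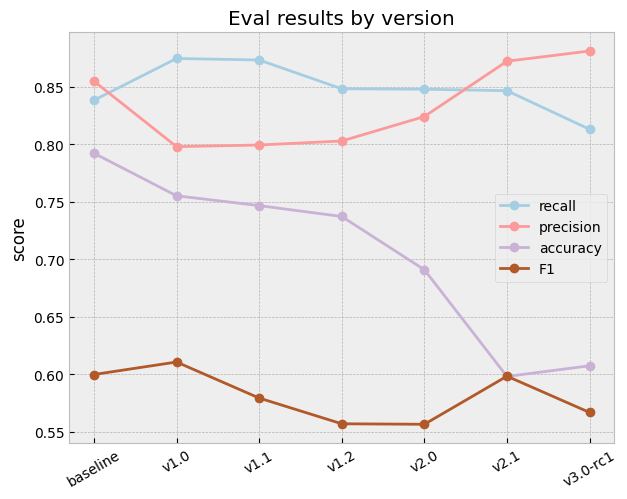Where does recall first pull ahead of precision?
baseline: recall ≈ 0.85 vs precision ≈ 0.85 (not yet); v1.0: recall ≈ 0.85 vs precision ≈ 0.80 (first crossover).

v1.0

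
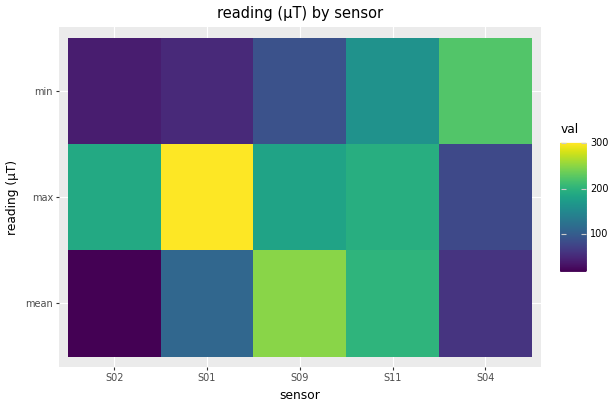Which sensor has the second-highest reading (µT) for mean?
S11

Top 3 for mean: S09 ≈ 250, S11 ≈ 200, S01 ≈ 100.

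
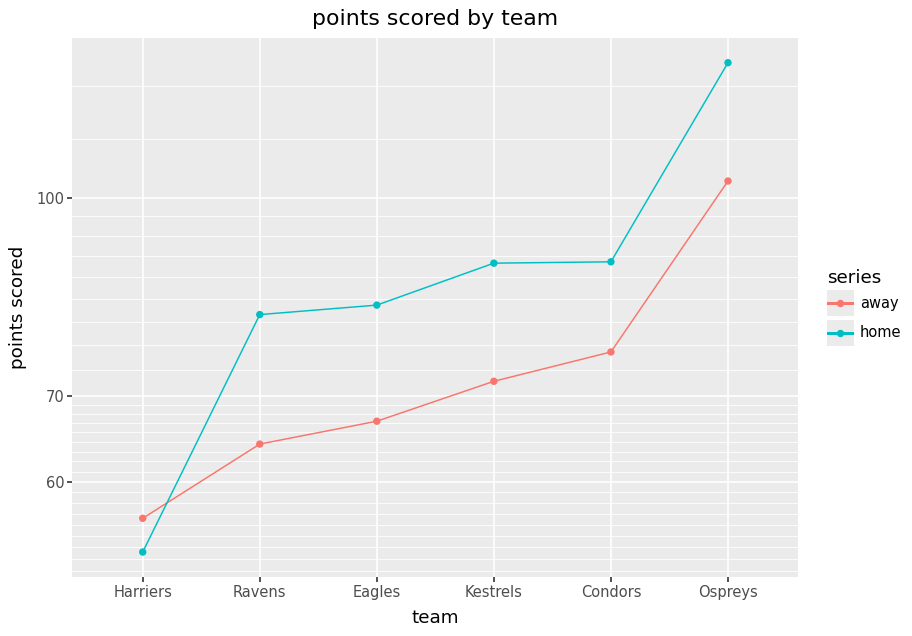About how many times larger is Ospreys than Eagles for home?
Ospreys ≈ 130, Eagles ≈ 80; 130/80 ≈ 1.62.

≈ 1.62×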